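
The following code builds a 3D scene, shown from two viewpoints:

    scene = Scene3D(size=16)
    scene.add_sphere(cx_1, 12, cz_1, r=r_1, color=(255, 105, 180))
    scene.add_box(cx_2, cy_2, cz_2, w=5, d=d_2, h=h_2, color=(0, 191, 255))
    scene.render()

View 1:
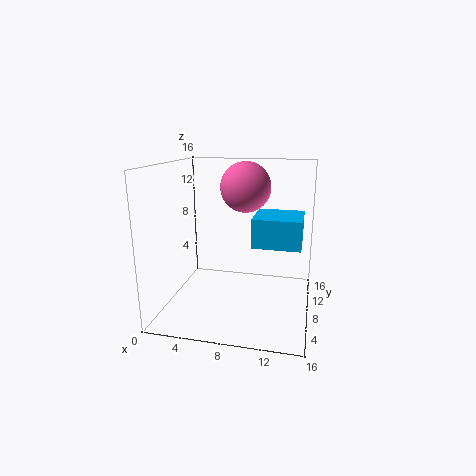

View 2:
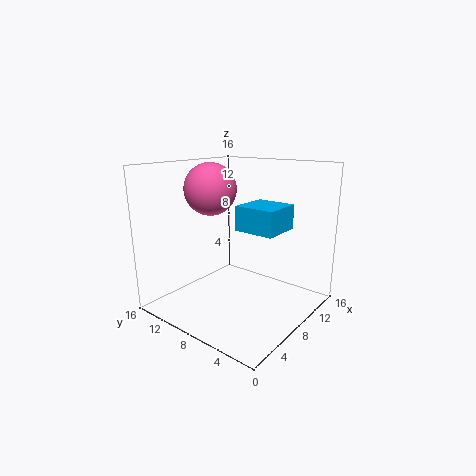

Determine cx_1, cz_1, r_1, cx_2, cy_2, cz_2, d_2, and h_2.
cx_1 = 8; cz_1 = 13; r_1 = 3; cx_2 = 10; cy_2 = 5; cz_2 = 8; d_2 = 5; h_2 = 3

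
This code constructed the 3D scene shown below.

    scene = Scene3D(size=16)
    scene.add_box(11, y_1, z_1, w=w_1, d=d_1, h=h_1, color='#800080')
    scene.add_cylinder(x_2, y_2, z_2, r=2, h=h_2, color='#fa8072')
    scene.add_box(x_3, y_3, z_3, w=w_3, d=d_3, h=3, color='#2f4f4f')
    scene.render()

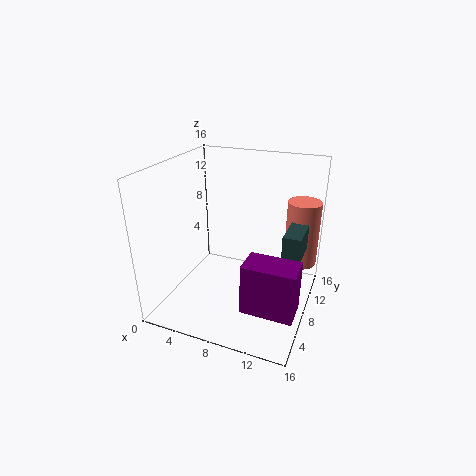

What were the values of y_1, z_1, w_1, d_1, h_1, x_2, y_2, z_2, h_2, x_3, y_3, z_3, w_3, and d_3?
y_1 = 1
z_1 = 4
w_1 = 5
d_1 = 3
h_1 = 5
x_2 = 14
y_2 = 14
z_2 = 3
h_2 = 8
x_3 = 13
y_3 = 8
z_3 = 6
w_3 = 2
d_3 = 5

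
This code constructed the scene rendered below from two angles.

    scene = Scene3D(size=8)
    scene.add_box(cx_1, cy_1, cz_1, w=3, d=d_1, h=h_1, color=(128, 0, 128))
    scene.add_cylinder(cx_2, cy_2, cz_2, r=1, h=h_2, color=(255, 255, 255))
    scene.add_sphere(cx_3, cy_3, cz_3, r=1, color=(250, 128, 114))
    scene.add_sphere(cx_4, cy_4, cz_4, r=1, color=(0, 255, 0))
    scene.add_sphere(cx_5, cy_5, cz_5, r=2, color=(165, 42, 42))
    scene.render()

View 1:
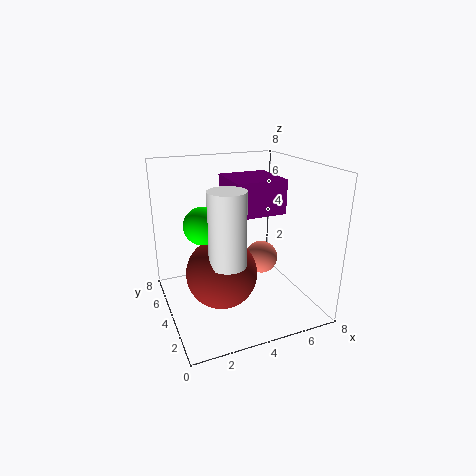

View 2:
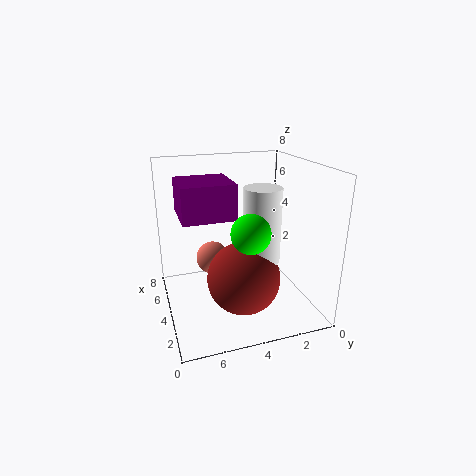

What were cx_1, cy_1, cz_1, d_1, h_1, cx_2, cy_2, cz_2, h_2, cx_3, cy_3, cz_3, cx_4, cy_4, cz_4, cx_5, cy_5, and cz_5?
cx_1 = 4; cy_1 = 4; cz_1 = 5; d_1 = 3; h_1 = 2; cx_2 = 3; cy_2 = 3; cz_2 = 3; h_2 = 4; cx_3 = 6; cy_3 = 5; cz_3 = 2; cx_4 = 2; cy_4 = 4; cz_4 = 5; cx_5 = 3; cy_5 = 4; cz_5 = 2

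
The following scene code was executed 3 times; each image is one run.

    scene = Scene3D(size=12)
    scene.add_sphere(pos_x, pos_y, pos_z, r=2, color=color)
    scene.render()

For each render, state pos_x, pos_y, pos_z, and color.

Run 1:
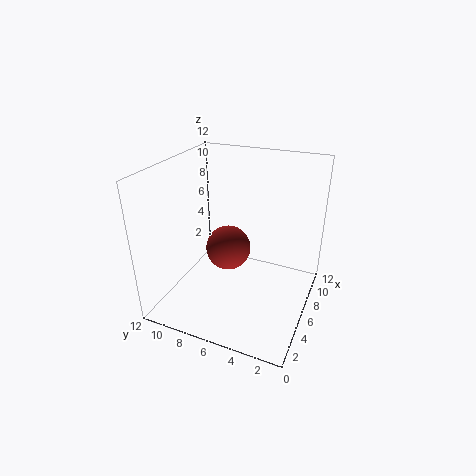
pos_x = 7.25; pos_y = 7.5; pos_z = 4; color = 'brown'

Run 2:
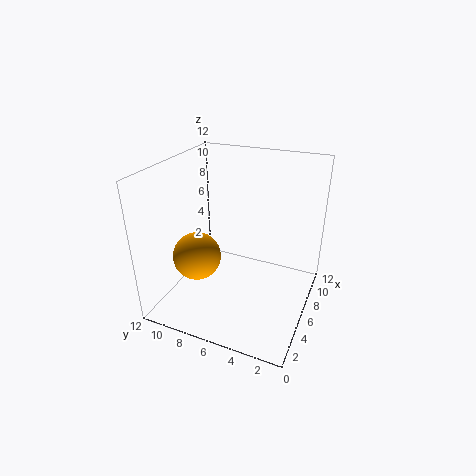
pos_x = 4.25; pos_y = 9; pos_z = 4.5; color = 'orange'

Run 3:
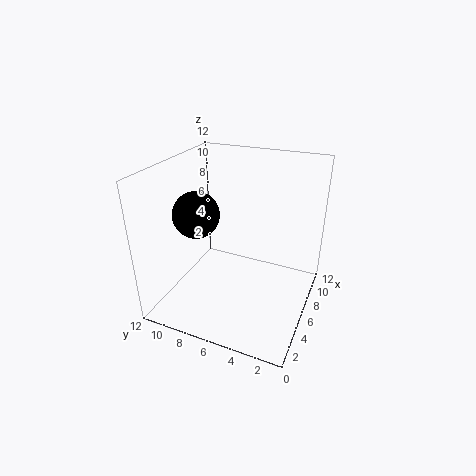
pos_x = 5.75; pos_y = 9.75; pos_z = 7.5; color = 'black'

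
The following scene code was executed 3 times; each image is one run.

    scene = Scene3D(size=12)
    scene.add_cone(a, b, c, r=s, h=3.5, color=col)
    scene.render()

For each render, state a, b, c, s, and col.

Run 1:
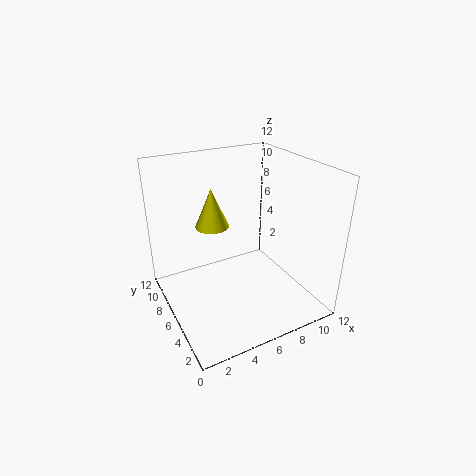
a = 5; b = 9; c = 6; s = 1.5; col = 'yellow'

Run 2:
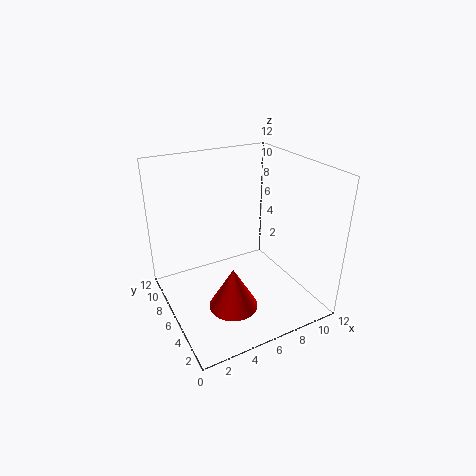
a = 4.5; b = 4; c = 1; s = 2; col = 'red'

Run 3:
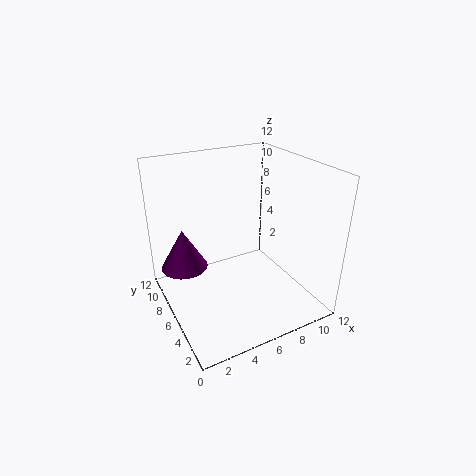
a = 2; b = 8.5; c = 3; s = 2; col = 'purple'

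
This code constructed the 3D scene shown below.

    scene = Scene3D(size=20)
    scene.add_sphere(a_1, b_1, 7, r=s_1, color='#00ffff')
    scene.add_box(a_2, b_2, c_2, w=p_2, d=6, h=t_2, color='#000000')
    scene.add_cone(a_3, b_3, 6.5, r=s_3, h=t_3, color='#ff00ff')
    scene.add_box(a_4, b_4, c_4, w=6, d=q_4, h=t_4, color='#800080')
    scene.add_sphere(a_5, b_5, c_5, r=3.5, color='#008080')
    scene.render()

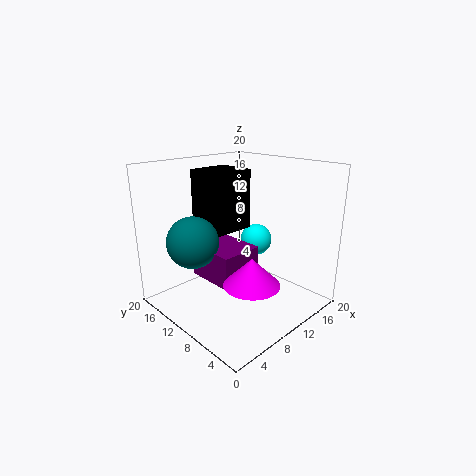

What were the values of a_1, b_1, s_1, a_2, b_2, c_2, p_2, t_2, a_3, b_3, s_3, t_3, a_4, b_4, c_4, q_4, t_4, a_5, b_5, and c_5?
a_1 = 17, b_1 = 13, s_1 = 2.5, a_2 = 9, b_2 = 13, c_2 = 9.5, p_2 = 6.5, t_2 = 9, a_3 = 6.5, b_3 = 4, s_3 = 3.5, t_3 = 3.5, a_4 = 5.5, b_4 = 7.5, c_4 = 4.5, q_4 = 7, t_4 = 4.5, a_5 = 4.5, b_5 = 13, c_5 = 10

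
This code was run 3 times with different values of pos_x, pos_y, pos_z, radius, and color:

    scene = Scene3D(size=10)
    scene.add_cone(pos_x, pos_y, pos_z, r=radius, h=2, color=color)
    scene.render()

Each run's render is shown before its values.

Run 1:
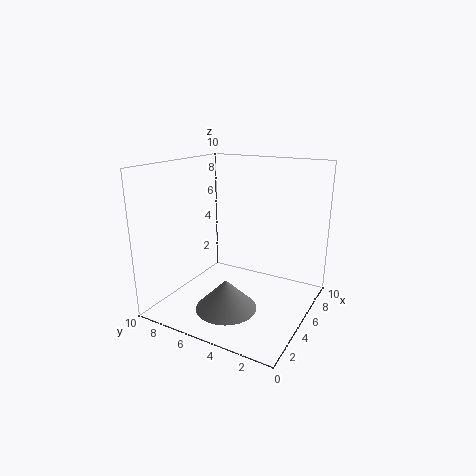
pos_x = 2.5
pos_y = 4.5
pos_z = 1
radius = 2
color = 'gray'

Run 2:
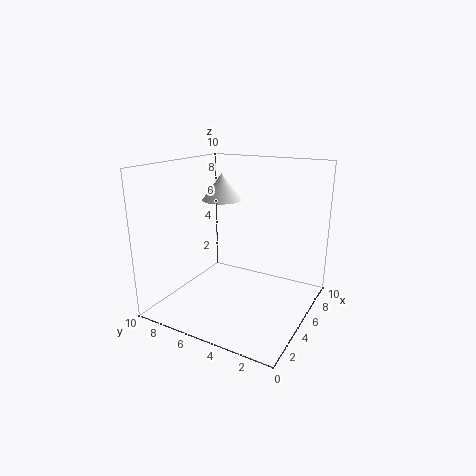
pos_x = 7
pos_y = 7.5
pos_z = 7
radius = 1.5
color = 'white'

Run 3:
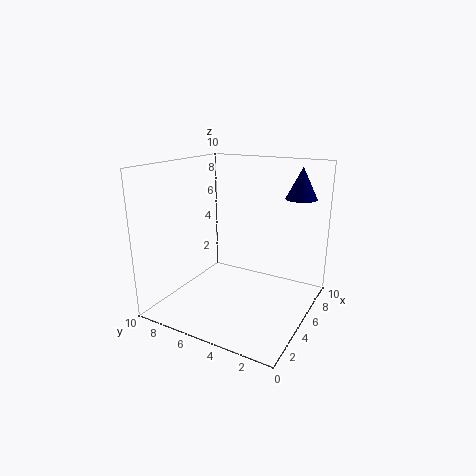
pos_x = 6
pos_y = 1
pos_z = 8
radius = 1
color = 'navy'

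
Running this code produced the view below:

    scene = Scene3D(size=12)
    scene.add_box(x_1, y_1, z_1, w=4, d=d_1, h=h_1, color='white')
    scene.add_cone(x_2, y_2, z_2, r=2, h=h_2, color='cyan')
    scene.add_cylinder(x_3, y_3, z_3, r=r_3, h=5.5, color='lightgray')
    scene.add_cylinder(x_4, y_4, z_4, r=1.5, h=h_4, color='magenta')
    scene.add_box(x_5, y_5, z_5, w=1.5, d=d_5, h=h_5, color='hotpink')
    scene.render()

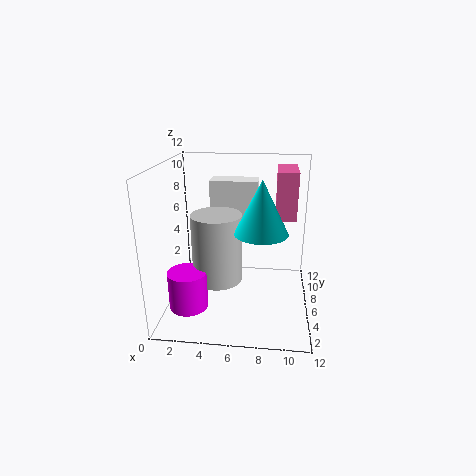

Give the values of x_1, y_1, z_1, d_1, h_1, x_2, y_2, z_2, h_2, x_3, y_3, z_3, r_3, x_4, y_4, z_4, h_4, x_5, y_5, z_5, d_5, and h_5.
x_1 = 3.5, y_1 = 7, z_1 = 7.5, d_1 = 2, h_1 = 3, x_2 = 8, y_2 = 3.5, z_2 = 7.5, h_2 = 4, x_3 = 4.5, y_3 = 4.5, z_3 = 3, r_3 = 2, x_4 = 2.5, y_4 = 2.5, z_4 = 1.5, h_4 = 3, x_5 = 9, y_5 = 3.5, z_5 = 8.5, d_5 = 3.5, h_5 = 3.5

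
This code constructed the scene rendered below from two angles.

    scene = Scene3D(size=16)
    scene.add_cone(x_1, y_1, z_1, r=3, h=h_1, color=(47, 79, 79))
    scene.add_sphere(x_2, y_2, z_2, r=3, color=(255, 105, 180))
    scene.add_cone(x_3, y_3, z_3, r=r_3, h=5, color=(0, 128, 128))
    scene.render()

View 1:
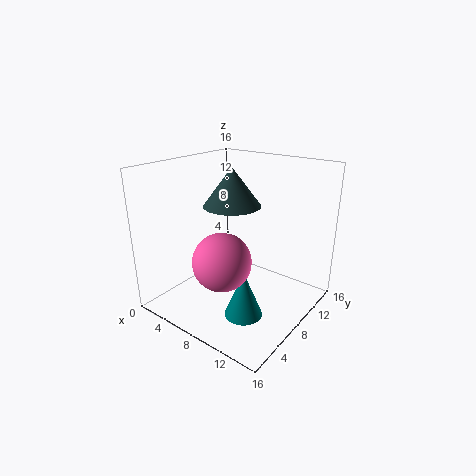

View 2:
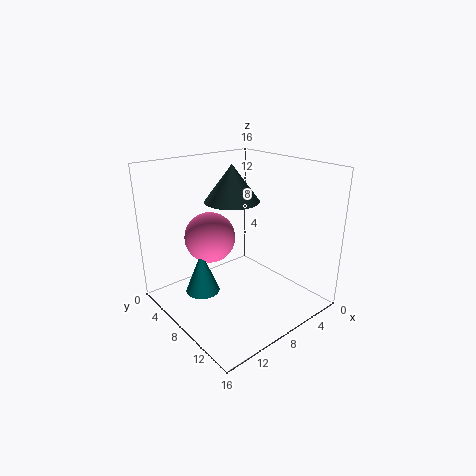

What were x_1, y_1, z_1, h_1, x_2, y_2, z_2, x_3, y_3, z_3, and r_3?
x_1 = 8, y_1 = 7, z_1 = 12, h_1 = 4, x_2 = 9, y_2 = 4, z_2 = 7, x_3 = 11, y_3 = 5, z_3 = 1, r_3 = 2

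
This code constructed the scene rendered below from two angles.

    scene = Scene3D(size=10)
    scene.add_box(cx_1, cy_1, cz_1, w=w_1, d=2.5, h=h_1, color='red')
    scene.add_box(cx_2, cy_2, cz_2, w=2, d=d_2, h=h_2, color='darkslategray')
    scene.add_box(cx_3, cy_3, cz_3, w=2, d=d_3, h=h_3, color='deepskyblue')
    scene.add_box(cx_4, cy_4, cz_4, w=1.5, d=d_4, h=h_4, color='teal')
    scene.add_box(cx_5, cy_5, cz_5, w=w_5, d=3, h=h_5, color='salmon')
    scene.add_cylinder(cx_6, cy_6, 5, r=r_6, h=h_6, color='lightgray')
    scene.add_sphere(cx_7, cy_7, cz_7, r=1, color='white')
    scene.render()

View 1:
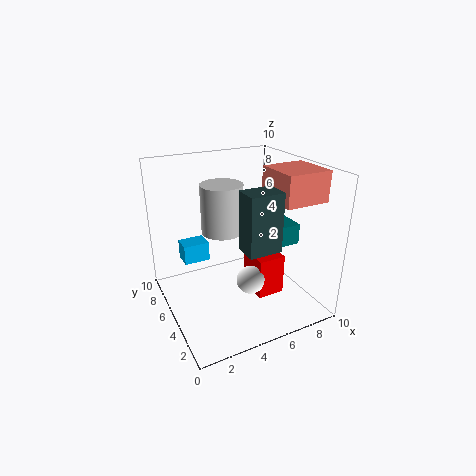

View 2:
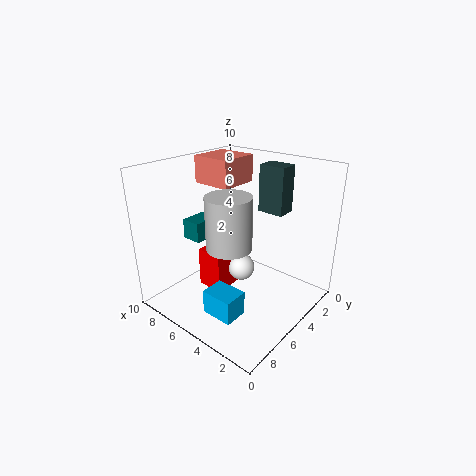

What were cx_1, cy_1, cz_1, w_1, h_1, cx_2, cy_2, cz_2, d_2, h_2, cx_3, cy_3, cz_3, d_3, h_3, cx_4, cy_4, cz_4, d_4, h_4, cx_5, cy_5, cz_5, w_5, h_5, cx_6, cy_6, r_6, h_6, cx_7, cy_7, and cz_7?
cx_1 = 6
cy_1 = 3.5
cz_1 = 0.5
w_1 = 2
h_1 = 3
cx_2 = 3.5
cy_2 = 0.5
cz_2 = 6
d_2 = 1.5
h_2 = 3.5
cx_3 = 2
cy_3 = 8
cz_3 = 2
d_3 = 1.5
h_3 = 1.5
cx_4 = 8
cy_4 = 4
cz_4 = 4
d_4 = 2
h_4 = 1.5
cx_5 = 6.5
cy_5 = 1.5
cz_5 = 8
w_5 = 3
h_5 = 2
cx_6 = 4.5
cy_6 = 6.5
r_6 = 1.5
h_6 = 3.5
cx_7 = 5.5
cy_7 = 4
cz_7 = 2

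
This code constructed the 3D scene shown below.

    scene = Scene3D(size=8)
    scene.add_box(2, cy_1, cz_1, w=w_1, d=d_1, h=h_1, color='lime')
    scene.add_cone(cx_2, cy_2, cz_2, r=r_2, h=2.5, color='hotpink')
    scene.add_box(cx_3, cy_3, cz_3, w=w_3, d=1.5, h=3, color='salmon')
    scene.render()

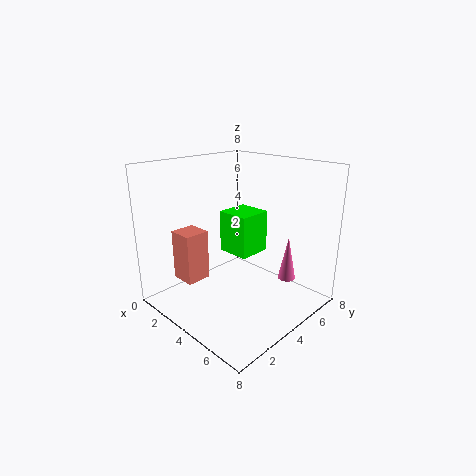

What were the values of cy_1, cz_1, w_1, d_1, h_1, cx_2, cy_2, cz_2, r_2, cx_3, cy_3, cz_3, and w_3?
cy_1 = 4.5
cz_1 = 2.5
w_1 = 2
d_1 = 2
h_1 = 2.5
cx_2 = 6
cy_2 = 6
cz_2 = 1.5
r_2 = 0.5
cx_3 = 0.5
cy_3 = 2
cz_3 = 1
w_3 = 1.5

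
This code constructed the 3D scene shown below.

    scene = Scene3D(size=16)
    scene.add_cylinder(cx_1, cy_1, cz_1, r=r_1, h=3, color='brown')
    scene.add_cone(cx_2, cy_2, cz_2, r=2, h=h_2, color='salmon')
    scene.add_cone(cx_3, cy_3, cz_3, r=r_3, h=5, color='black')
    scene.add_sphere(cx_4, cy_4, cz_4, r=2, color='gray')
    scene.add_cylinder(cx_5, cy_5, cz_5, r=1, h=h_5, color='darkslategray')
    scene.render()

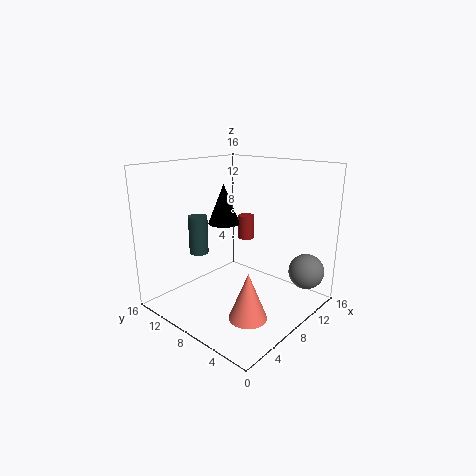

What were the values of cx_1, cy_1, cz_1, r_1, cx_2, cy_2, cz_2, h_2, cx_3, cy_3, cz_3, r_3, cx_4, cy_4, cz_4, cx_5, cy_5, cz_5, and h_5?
cx_1 = 13; cy_1 = 11; cz_1 = 6; r_1 = 1; cx_2 = 5; cy_2 = 4; cz_2 = 1; h_2 = 5; cx_3 = 11; cy_3 = 13; cz_3 = 8; r_3 = 2; cx_4 = 13; cy_4 = 2; cz_4 = 4; cx_5 = 4; cy_5 = 10; cz_5 = 7; h_5 = 4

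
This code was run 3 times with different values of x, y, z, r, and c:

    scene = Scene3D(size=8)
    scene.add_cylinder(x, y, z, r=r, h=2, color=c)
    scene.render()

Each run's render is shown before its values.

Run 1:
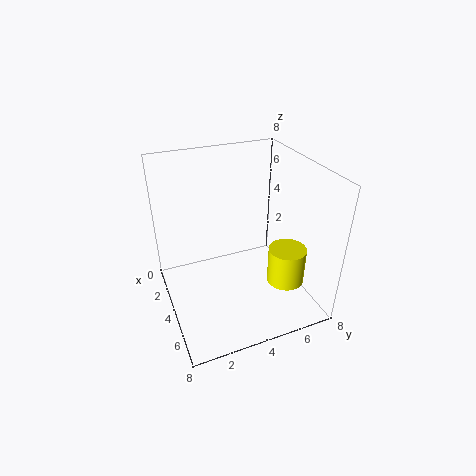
x = 6, y = 6, z = 2, r = 1, c = 'yellow'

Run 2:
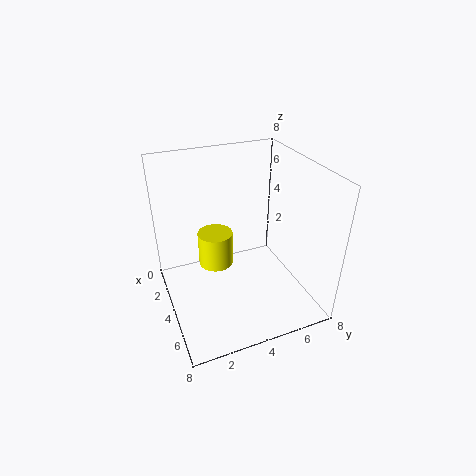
x = 3, y = 3, z = 2, r = 1, c = 'yellow'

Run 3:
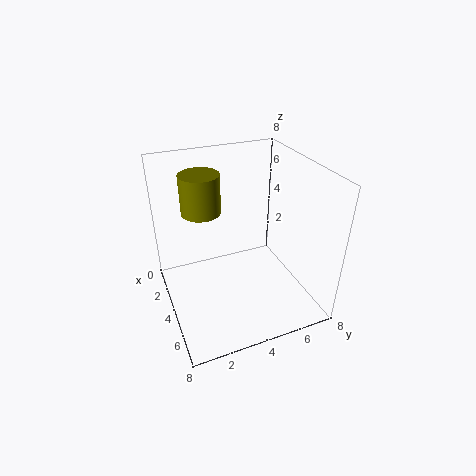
x = 4, y = 2, z = 6, r = 1, c = 'olive'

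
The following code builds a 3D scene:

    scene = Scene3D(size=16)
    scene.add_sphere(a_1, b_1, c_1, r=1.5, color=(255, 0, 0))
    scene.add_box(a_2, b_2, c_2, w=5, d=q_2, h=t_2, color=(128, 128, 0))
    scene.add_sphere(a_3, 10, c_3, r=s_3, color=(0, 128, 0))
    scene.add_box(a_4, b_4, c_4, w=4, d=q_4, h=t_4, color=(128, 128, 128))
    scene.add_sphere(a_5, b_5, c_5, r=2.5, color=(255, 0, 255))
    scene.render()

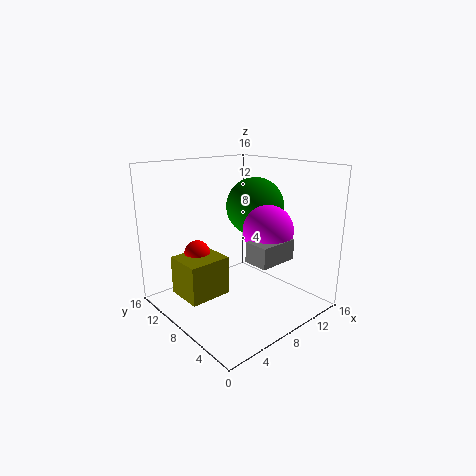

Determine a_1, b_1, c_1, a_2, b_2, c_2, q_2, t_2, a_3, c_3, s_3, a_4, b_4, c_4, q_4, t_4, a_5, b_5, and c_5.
a_1 = 5.5
b_1 = 12.5
c_1 = 5.5
a_2 = 2.5
b_2 = 9
c_2 = 1
q_2 = 4.5
t_2 = 4.5
a_3 = 12.5
c_3 = 10.5
s_3 = 3.5
a_4 = 5
b_4 = 1
c_4 = 7.5
q_4 = 2.5
t_4 = 2
a_5 = 8
b_5 = 3.5
c_5 = 10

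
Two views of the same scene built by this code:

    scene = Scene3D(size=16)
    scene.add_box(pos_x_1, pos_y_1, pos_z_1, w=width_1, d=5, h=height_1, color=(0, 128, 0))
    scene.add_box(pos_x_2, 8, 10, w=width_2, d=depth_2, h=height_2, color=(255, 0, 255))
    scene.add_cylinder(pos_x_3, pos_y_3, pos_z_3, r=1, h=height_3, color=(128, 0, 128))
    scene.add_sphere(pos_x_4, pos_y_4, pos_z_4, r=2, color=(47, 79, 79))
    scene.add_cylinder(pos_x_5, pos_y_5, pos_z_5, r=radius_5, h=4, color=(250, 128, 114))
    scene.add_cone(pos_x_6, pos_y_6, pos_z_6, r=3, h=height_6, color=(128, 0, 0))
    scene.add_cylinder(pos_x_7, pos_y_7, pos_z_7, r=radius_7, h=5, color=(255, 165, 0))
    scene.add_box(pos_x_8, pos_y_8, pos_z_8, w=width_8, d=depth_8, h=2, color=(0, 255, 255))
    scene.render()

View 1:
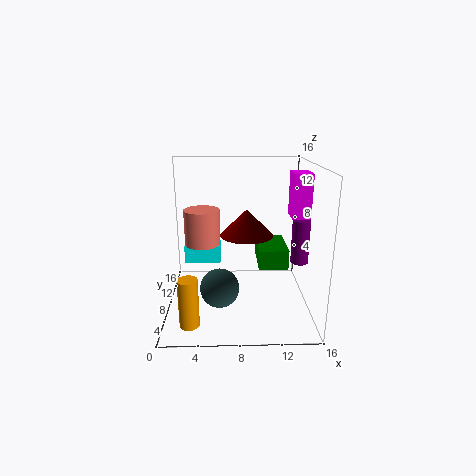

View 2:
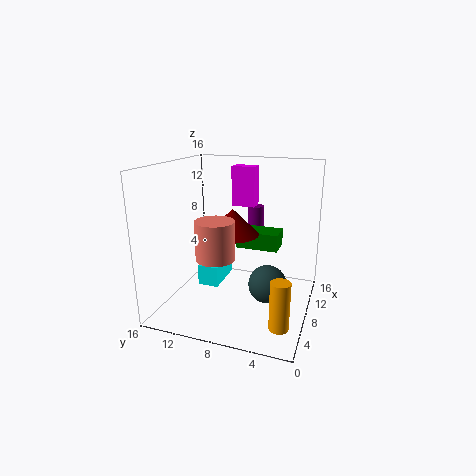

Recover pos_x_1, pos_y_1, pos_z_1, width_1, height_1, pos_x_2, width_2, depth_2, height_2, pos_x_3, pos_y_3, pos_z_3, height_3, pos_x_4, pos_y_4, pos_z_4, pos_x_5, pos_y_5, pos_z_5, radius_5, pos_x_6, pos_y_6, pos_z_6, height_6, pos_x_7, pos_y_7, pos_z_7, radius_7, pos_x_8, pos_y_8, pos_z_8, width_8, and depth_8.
pos_x_1 = 10; pos_y_1 = 4; pos_z_1 = 6; width_1 = 3; height_1 = 2; pos_x_2 = 14; width_2 = 2; depth_2 = 3; height_2 = 5; pos_x_3 = 15; pos_y_3 = 8; pos_z_3 = 5; height_3 = 5; pos_x_4 = 6; pos_y_4 = 4; pos_z_4 = 4; pos_x_5 = 4; pos_y_5 = 9; pos_z_5 = 7; radius_5 = 2; pos_x_6 = 9; pos_y_6 = 9; pos_z_6 = 8; height_6 = 3; pos_x_7 = 3; pos_y_7 = 2; pos_z_7 = 1; radius_7 = 1; pos_x_8 = 2; pos_y_8 = 8; pos_z_8 = 5; width_8 = 4; depth_8 = 2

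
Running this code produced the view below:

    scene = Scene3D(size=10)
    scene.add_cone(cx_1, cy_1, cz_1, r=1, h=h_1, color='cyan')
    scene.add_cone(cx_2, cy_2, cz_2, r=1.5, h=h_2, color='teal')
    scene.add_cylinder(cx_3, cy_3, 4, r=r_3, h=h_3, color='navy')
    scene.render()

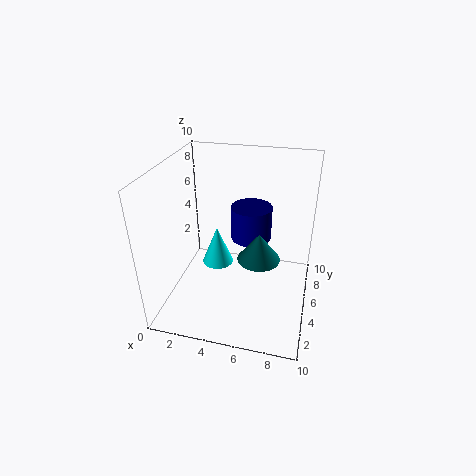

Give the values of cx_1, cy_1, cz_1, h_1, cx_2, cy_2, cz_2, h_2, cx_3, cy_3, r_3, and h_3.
cx_1 = 4; cy_1 = 3.5; cz_1 = 4; h_1 = 2.5; cx_2 = 6.5; cy_2 = 5; cz_2 = 3.5; h_2 = 2; cx_3 = 5.5; cy_3 = 7; r_3 = 1.5; h_3 = 2.5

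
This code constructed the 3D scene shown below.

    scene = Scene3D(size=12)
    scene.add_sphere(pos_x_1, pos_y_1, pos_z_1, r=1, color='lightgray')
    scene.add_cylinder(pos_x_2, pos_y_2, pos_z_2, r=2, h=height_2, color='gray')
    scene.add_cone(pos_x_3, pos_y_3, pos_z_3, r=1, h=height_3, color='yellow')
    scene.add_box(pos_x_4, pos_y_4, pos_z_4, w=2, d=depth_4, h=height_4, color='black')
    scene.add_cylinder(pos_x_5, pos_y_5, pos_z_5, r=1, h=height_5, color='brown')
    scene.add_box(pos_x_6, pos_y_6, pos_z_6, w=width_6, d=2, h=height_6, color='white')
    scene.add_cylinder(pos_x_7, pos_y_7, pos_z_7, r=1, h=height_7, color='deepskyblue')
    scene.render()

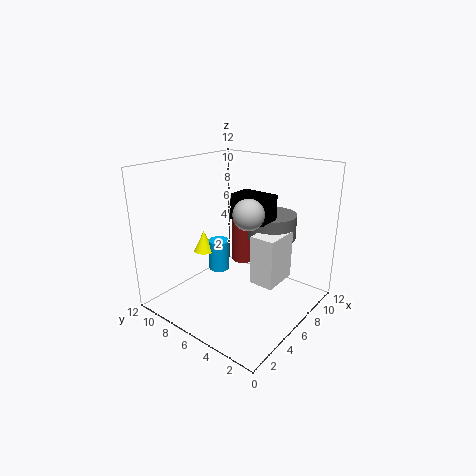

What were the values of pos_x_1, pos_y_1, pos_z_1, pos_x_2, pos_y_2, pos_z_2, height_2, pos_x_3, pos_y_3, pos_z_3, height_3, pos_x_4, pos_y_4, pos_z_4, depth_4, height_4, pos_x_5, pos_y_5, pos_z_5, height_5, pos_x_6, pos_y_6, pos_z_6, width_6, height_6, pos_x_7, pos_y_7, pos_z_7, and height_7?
pos_x_1 = 2
pos_y_1 = 2
pos_z_1 = 10
pos_x_2 = 8
pos_y_2 = 4
pos_z_2 = 6
height_2 = 2
pos_x_3 = 7
pos_y_3 = 11
pos_z_3 = 3
height_3 = 2
pos_x_4 = 5
pos_y_4 = 3
pos_z_4 = 8
depth_4 = 3
height_4 = 2
pos_x_5 = 8
pos_y_5 = 7
pos_z_5 = 3
height_5 = 5
pos_x_6 = 5
pos_y_6 = 2
pos_z_6 = 3
width_6 = 3
height_6 = 4
pos_x_7 = 8
pos_y_7 = 10
pos_z_7 = 1
height_7 = 3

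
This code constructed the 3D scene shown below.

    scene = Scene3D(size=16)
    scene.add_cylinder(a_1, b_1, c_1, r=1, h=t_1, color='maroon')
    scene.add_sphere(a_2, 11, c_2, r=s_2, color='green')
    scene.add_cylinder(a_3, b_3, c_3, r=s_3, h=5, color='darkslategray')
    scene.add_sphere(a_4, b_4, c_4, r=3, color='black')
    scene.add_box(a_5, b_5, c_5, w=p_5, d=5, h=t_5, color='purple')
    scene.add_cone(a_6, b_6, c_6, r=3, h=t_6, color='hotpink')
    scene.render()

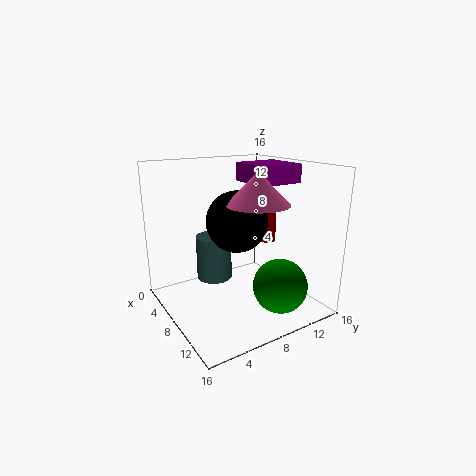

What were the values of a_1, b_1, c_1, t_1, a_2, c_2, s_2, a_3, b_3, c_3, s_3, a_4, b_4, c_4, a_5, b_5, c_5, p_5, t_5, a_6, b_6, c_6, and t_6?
a_1 = 8; b_1 = 12; c_1 = 7; t_1 = 5; a_2 = 12; c_2 = 3; s_2 = 3; a_3 = 6; b_3 = 6; c_3 = 3; s_3 = 2; a_4 = 11; b_4 = 6; c_4 = 11; a_5 = 6; b_5 = 9; c_5 = 14; p_5 = 5; t_5 = 2; a_6 = 13; b_6 = 7; c_6 = 13; t_6 = 3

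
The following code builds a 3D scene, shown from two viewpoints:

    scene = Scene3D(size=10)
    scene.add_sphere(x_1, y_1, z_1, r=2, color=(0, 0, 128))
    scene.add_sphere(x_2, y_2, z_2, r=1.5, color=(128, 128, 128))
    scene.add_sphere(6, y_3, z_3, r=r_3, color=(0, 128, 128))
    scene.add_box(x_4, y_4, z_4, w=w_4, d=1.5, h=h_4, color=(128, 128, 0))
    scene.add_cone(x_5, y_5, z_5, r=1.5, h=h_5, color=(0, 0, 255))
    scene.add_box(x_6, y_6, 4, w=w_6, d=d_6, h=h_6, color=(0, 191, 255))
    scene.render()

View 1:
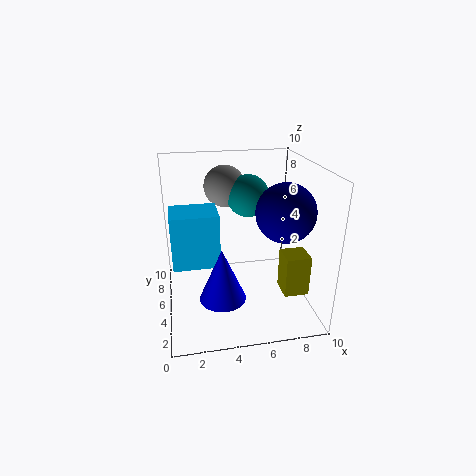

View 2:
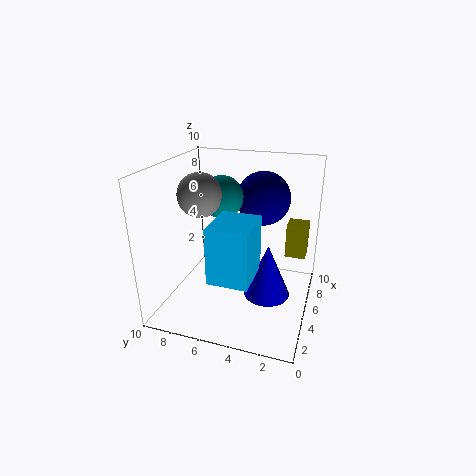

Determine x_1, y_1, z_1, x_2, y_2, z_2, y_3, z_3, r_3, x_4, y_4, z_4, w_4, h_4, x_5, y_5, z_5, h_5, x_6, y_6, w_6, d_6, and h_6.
x_1 = 8
y_1 = 4
z_1 = 7
x_2 = 4.5
y_2 = 7.5
z_2 = 8
y_3 = 6.5
z_3 = 7.5
r_3 = 1.5
x_4 = 7
y_4 = 0.5
z_4 = 3
w_4 = 1.5
h_4 = 2.5
x_5 = 3.5
y_5 = 2.5
z_5 = 2
h_5 = 3.5
x_6 = 0.5
y_6 = 3
w_6 = 3
d_6 = 2.5
h_6 = 3.5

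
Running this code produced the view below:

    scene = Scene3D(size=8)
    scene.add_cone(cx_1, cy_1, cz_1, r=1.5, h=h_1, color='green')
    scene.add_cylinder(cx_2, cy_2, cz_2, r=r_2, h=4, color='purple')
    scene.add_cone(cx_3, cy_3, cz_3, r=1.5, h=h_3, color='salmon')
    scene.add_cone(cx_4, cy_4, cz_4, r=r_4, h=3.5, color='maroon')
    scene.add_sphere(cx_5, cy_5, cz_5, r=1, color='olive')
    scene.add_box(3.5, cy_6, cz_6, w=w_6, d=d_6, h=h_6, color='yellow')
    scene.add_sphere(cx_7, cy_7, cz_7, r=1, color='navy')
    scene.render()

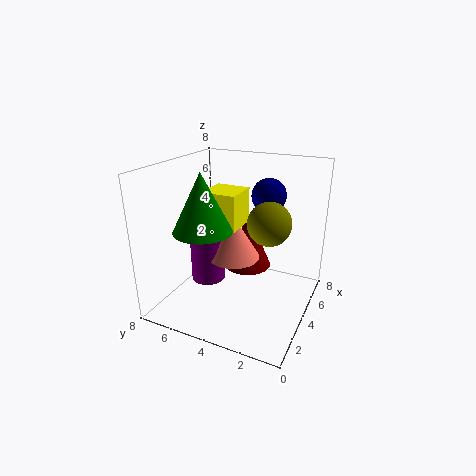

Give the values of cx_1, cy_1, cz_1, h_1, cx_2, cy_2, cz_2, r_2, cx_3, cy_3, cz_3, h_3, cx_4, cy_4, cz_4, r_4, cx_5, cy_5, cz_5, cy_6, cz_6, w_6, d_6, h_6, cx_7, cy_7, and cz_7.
cx_1 = 2
cy_1 = 5
cz_1 = 5
h_1 = 3
cx_2 = 4
cy_2 = 6
cz_2 = 1
r_2 = 1
cx_3 = 4.5
cy_3 = 4.5
cz_3 = 2.5
h_3 = 2.5
cx_4 = 6.5
cy_4 = 4.5
cz_4 = 1
r_4 = 1.5
cx_5 = 2
cy_5 = 1.5
cz_5 = 6
cy_6 = 4
cz_6 = 4.5
w_6 = 2
d_6 = 2
h_6 = 2
cx_7 = 6
cy_7 = 3
cz_7 = 6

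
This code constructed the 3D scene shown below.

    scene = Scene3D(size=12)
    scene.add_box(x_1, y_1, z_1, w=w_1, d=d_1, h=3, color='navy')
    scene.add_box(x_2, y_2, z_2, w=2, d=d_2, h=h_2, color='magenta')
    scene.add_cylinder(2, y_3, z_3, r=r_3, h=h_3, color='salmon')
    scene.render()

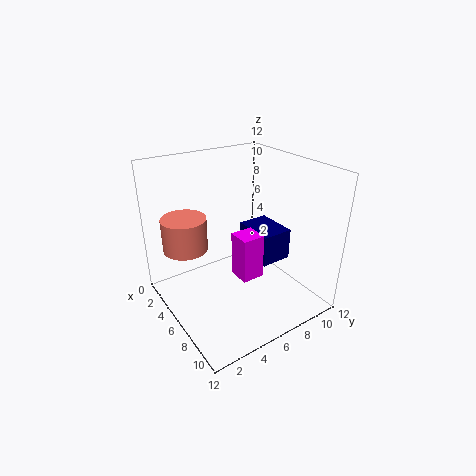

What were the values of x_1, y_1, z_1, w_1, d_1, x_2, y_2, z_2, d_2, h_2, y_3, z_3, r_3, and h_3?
x_1 = 2; y_1 = 9; z_1 = 2; w_1 = 4; d_1 = 3; x_2 = 5; y_2 = 6; z_2 = 2; d_2 = 2; h_2 = 4; y_3 = 3; z_3 = 4; r_3 = 2; h_3 = 3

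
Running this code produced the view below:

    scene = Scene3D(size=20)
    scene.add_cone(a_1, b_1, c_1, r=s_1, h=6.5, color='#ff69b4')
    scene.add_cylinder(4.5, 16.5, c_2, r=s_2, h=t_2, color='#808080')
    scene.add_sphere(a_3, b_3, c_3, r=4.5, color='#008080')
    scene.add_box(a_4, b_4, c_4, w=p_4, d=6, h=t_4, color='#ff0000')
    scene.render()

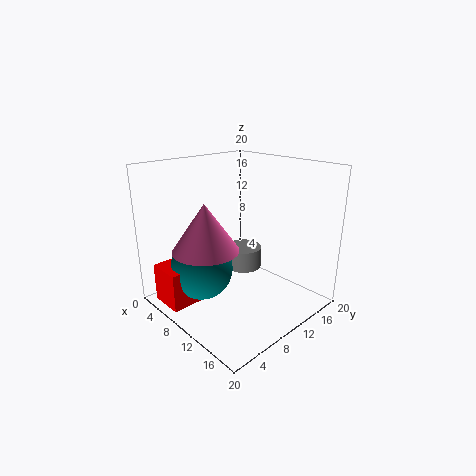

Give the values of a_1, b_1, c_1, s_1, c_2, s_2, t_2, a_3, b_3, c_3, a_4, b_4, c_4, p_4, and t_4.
a_1 = 8.5
b_1 = 5.5
c_1 = 9
s_1 = 4.5
c_2 = 1.5
s_2 = 3
t_2 = 3.5
a_3 = 6
b_3 = 6.5
c_3 = 5
a_4 = 2
b_4 = 1
c_4 = 0.5
p_4 = 5
t_4 = 5.5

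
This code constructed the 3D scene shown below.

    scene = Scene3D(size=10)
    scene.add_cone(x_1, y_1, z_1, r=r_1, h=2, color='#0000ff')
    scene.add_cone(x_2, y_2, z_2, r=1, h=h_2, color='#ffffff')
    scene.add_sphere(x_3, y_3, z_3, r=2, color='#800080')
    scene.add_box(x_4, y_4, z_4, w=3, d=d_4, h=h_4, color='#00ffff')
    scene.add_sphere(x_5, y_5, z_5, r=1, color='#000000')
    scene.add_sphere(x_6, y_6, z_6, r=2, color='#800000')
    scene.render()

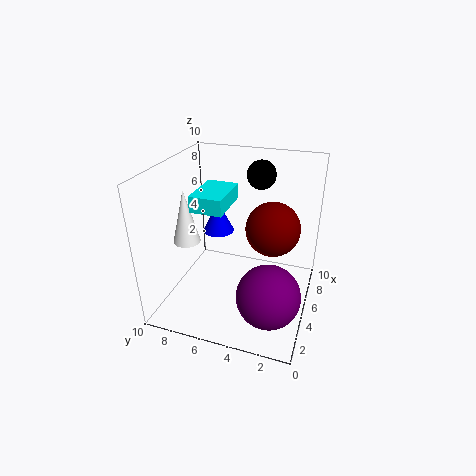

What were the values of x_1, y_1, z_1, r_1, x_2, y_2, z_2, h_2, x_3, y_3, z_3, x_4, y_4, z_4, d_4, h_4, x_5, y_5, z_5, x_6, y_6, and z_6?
x_1 = 4, y_1 = 6, z_1 = 6, r_1 = 1, x_2 = 5, y_2 = 9, z_2 = 4, h_2 = 4, x_3 = 2, y_3 = 2, z_3 = 3, x_4 = 2, y_4 = 5, z_4 = 8, d_4 = 2, h_4 = 1, x_5 = 7, y_5 = 4, z_5 = 9, x_6 = 7, y_6 = 3, z_6 = 5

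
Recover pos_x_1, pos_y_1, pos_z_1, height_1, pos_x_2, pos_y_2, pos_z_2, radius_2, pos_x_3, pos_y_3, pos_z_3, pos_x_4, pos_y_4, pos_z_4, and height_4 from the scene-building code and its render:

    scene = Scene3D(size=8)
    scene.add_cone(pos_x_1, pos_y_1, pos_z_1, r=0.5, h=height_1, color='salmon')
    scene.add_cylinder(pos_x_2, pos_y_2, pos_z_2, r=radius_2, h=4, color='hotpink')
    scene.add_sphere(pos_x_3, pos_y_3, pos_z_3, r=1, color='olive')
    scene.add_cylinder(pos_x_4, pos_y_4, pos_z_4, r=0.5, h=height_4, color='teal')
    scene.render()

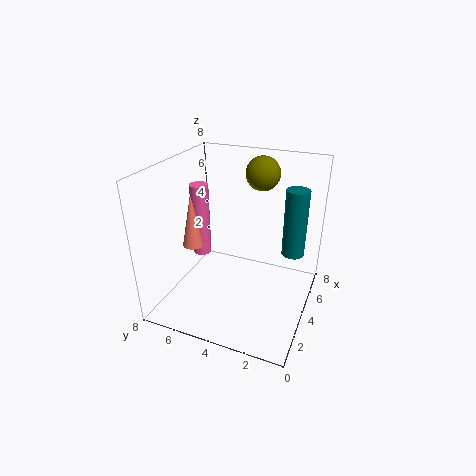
pos_x_1 = 1
pos_y_1 = 5
pos_z_1 = 5
height_1 = 2.5
pos_x_2 = 3.5
pos_y_2 = 6
pos_z_2 = 3
radius_2 = 0.5
pos_x_3 = 6.5
pos_y_3 = 3.5
pos_z_3 = 7
pos_x_4 = 2
pos_y_4 = 0.5
pos_z_4 = 5
height_4 = 3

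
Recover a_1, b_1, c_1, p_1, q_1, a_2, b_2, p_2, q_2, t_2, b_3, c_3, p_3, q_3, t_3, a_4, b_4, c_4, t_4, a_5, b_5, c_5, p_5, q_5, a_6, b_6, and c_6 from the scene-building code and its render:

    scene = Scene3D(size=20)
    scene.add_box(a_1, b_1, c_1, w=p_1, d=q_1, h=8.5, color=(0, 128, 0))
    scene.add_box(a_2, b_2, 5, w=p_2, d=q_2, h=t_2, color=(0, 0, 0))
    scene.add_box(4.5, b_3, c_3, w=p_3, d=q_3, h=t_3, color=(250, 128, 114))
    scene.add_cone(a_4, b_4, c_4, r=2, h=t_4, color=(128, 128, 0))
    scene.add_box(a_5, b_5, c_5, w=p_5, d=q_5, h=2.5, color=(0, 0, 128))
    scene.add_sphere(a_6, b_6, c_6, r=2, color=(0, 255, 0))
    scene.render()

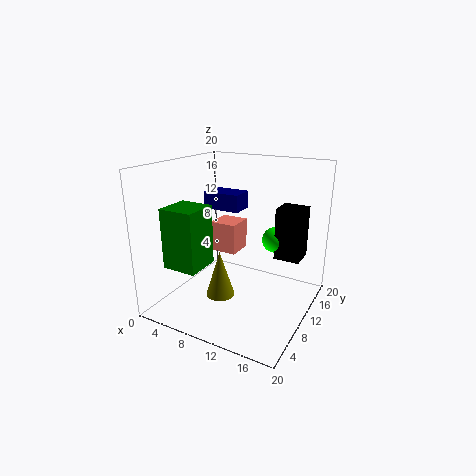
a_1 = 1.5, b_1 = 4, c_1 = 6, p_1 = 5, q_1 = 5, a_2 = 13, b_2 = 16, p_2 = 4, q_2 = 4, t_2 = 8, b_3 = 11.5, c_3 = 6.5, p_3 = 4, q_3 = 4, t_3 = 4.5, a_4 = 8.5, b_4 = 7.5, c_4 = 2, t_4 = 6.5, a_5 = 3.5, b_5 = 11.5, c_5 = 13, p_5 = 5.5, q_5 = 3.5, a_6 = 12.5, b_6 = 17.5, c_6 = 7.5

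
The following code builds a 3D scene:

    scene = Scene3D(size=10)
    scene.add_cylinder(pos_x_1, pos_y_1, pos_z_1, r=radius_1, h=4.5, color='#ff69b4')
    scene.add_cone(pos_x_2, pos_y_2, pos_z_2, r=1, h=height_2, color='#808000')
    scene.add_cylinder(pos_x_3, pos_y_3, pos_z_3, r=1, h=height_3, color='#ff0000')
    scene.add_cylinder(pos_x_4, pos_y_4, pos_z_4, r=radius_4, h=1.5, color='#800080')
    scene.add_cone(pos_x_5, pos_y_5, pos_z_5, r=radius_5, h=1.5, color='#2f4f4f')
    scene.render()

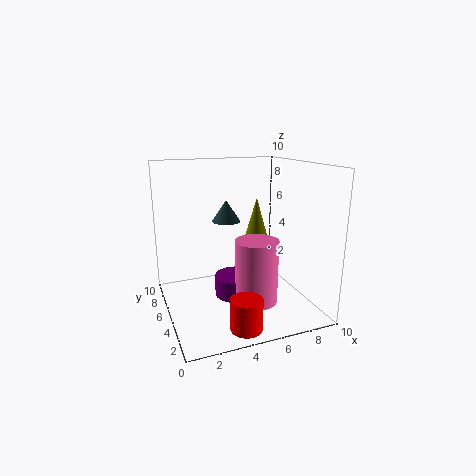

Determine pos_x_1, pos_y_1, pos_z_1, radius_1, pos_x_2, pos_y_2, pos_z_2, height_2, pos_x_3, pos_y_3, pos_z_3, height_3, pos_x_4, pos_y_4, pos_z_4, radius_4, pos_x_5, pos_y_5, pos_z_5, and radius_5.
pos_x_1 = 6, pos_y_1 = 4, pos_z_1 = 0.5, radius_1 = 1.5, pos_x_2 = 8, pos_y_2 = 8.5, pos_z_2 = 3.5, height_2 = 3.5, pos_x_3 = 4, pos_y_3 = 1, pos_z_3 = 0.5, height_3 = 2, pos_x_4 = 5, pos_y_4 = 5.5, pos_z_4 = 0.5, radius_4 = 1.5, pos_x_5 = 4.5, pos_y_5 = 6, pos_z_5 = 6, radius_5 = 1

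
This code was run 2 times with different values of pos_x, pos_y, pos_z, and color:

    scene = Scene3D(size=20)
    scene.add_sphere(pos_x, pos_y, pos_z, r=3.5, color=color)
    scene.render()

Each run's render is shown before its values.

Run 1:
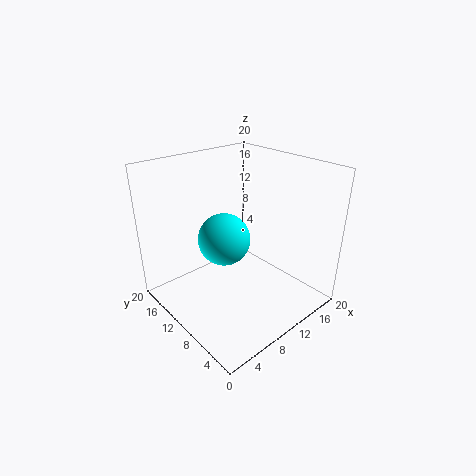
pos_x = 7.75
pos_y = 10.25
pos_z = 10.5
color = 'cyan'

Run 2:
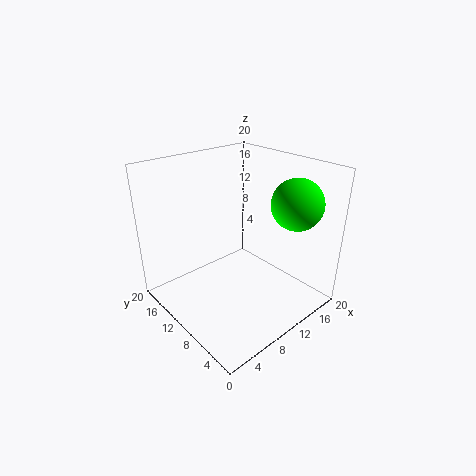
pos_x = 15.75
pos_y = 4.75
pos_z = 15
color = 'lime'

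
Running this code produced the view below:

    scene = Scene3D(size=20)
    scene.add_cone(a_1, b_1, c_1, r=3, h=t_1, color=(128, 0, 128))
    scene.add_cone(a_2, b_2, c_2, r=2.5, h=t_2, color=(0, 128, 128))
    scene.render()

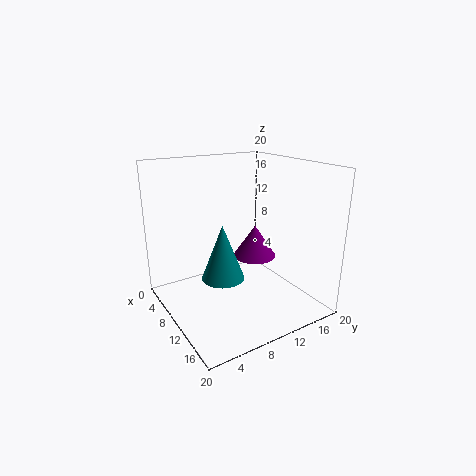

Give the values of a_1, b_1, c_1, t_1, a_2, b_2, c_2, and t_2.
a_1 = 10.5; b_1 = 12.5; c_1 = 7; t_1 = 4.5; a_2 = 15.5; b_2 = 4.5; c_2 = 8; t_2 = 6.5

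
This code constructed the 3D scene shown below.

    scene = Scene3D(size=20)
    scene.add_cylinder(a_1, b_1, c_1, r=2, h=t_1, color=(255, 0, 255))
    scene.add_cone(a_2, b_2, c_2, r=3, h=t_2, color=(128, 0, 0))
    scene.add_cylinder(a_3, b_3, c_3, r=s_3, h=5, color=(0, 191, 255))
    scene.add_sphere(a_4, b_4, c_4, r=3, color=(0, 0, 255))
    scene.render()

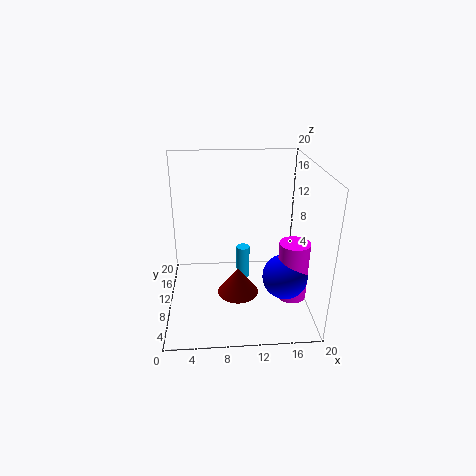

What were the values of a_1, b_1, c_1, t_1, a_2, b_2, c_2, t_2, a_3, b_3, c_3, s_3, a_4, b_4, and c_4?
a_1 = 17
b_1 = 6
c_1 = 3
t_1 = 8
a_2 = 10
b_2 = 10
c_2 = 1
t_2 = 4
a_3 = 11
b_3 = 13
c_3 = 2
s_3 = 1
a_4 = 16
b_4 = 6
c_4 = 6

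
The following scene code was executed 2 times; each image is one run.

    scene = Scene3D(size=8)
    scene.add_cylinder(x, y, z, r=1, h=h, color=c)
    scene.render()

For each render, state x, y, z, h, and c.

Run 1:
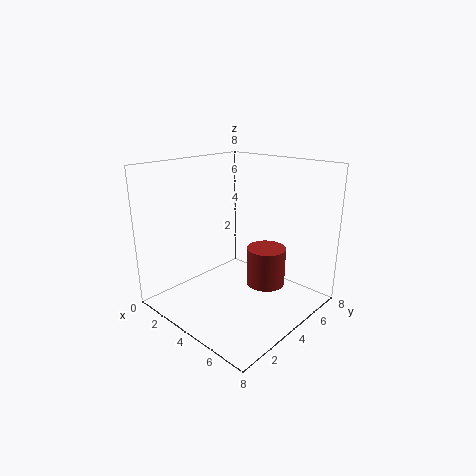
x = 6, y = 4, z = 2, h = 2, c = 'brown'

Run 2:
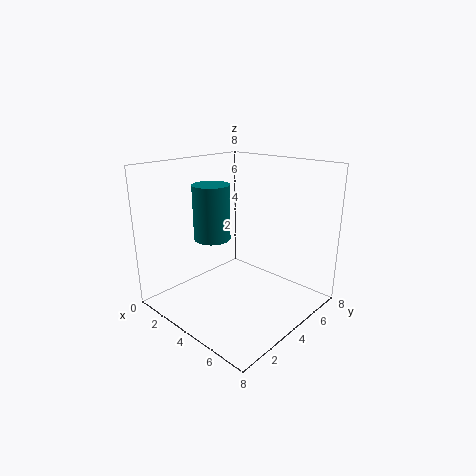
x = 3, y = 3, z = 4, h = 3, c = 'teal'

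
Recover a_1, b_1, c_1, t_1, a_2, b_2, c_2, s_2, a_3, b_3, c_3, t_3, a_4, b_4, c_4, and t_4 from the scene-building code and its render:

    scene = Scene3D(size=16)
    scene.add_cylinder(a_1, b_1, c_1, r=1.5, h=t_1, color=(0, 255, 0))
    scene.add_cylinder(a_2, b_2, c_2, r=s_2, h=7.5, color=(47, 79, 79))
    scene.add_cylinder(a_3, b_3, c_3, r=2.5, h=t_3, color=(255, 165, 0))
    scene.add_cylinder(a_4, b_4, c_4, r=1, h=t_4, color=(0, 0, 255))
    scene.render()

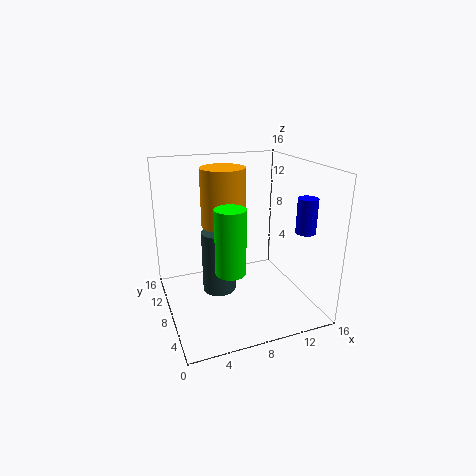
a_1 = 5.5; b_1 = 3.5; c_1 = 6.5; t_1 = 6.5; a_2 = 6.5; b_2 = 10.5; c_2 = 0.5; s_2 = 2; a_3 = 7; b_3 = 10; c_3 = 9; t_3 = 6.5; a_4 = 13; b_4 = 2.5; c_4 = 10; t_4 = 3.5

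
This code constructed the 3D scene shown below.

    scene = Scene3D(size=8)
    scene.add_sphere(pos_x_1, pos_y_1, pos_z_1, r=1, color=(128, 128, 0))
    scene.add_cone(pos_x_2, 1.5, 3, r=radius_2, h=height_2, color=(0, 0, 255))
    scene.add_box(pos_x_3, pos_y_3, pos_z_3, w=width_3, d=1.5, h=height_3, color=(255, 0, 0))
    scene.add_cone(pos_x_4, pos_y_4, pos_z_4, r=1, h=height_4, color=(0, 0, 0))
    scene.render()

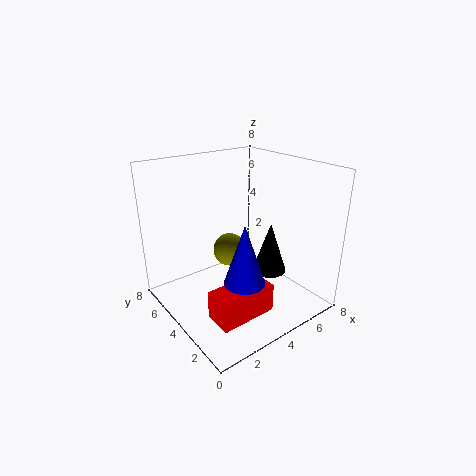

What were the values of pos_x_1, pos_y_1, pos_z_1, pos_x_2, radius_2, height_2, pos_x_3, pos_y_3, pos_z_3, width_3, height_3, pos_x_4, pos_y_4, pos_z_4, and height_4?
pos_x_1 = 4.5; pos_y_1 = 5.5; pos_z_1 = 2.5; pos_x_2 = 2.5; radius_2 = 1; height_2 = 3; pos_x_3 = 1; pos_y_3 = 1; pos_z_3 = 1; width_3 = 3; height_3 = 1.5; pos_x_4 = 6; pos_y_4 = 3.5; pos_z_4 = 1.5; height_4 = 3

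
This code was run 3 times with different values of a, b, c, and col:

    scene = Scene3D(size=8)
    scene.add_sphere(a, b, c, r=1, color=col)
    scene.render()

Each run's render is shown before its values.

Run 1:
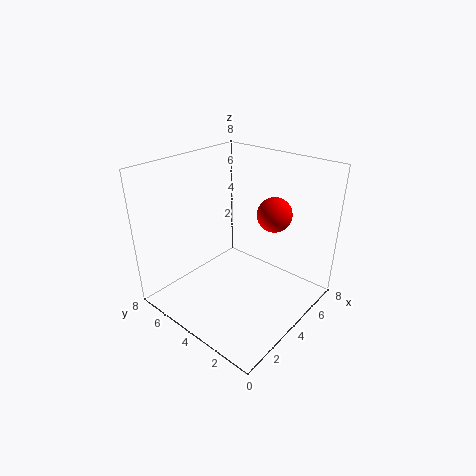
a = 6, b = 3, c = 5, col = 'red'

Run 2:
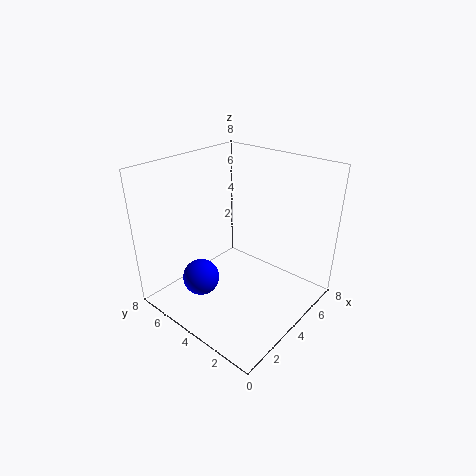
a = 2, b = 5, c = 2, col = 'blue'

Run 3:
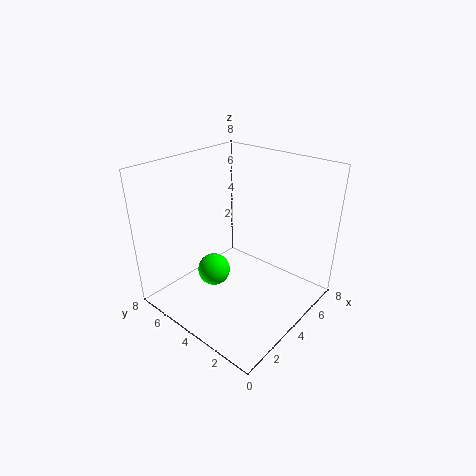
a = 4, b = 6, c = 1, col = 'lime'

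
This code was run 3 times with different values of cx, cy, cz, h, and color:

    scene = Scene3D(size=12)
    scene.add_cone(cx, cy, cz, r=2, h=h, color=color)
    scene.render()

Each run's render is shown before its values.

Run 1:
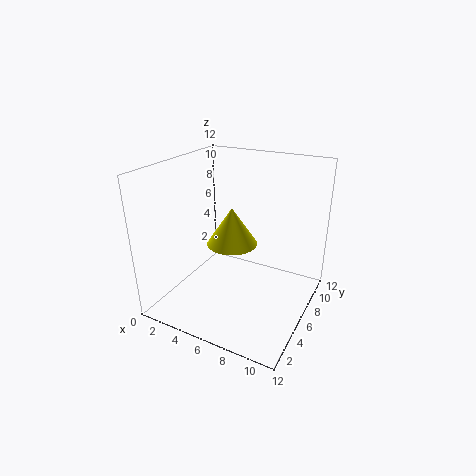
cx = 6
cy = 5
cz = 6
h = 3
color = 'yellow'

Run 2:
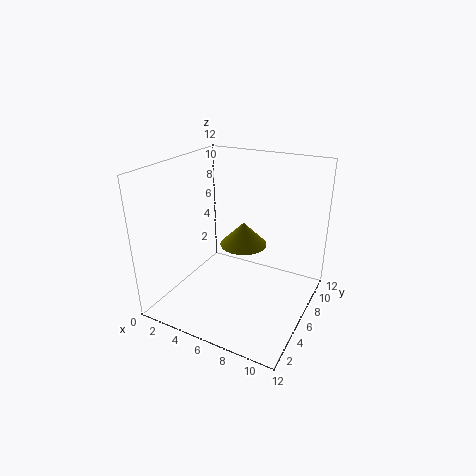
cx = 6
cy = 7
cz = 5
h = 2
color = 'olive'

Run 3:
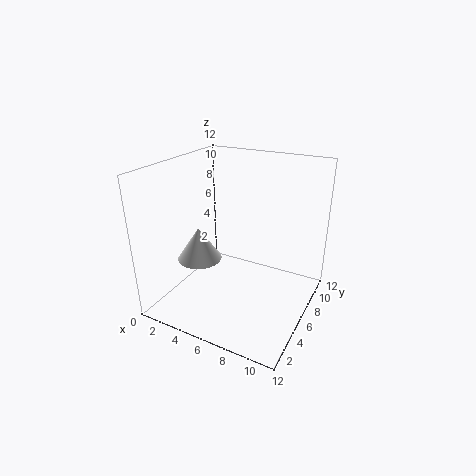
cx = 2
cy = 6
cz = 3
h = 3
color = 'white'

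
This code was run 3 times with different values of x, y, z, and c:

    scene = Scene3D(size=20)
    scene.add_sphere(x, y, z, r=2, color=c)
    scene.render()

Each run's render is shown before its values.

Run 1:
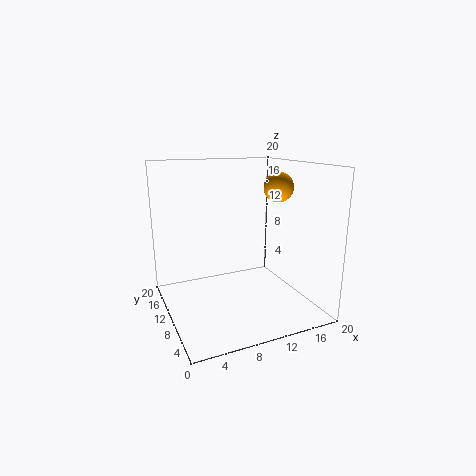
x = 15; y = 8; z = 17; c = 'orange'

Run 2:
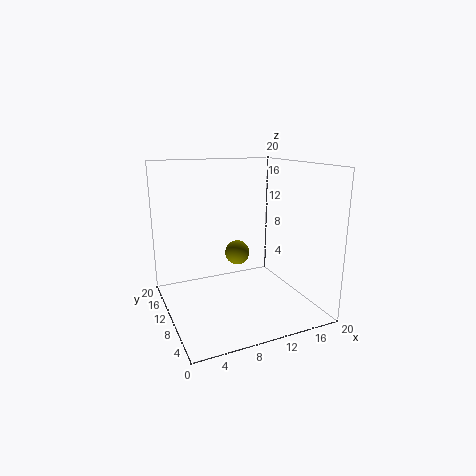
x = 13; y = 17; z = 5; c = 'olive'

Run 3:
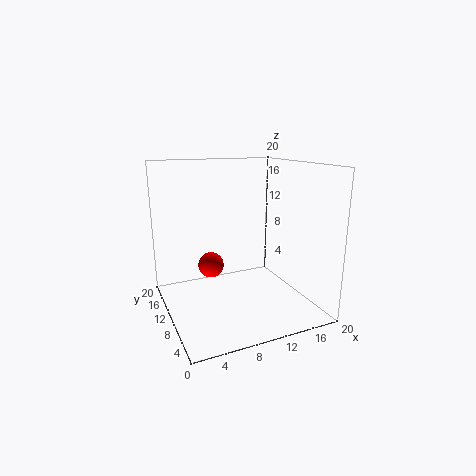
x = 8; y = 16; z = 4; c = 'red'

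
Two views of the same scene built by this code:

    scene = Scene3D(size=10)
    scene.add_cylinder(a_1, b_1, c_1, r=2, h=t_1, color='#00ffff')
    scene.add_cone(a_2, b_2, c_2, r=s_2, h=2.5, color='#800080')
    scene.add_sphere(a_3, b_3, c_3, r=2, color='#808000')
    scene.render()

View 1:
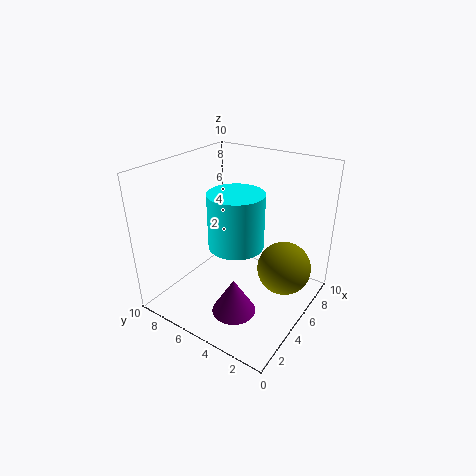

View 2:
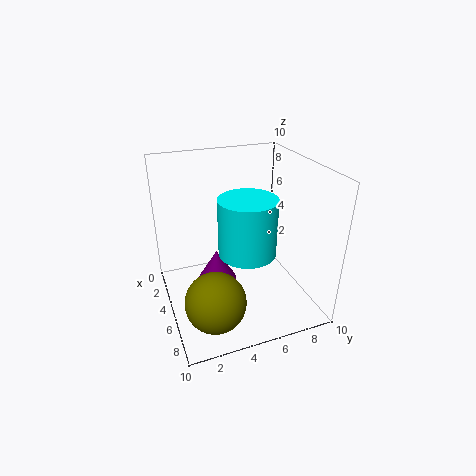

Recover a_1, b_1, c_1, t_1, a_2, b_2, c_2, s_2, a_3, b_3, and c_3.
a_1 = 5.5, b_1 = 5.5, c_1 = 4, t_1 = 4, a_2 = 3, b_2 = 4, c_2 = 0.5, s_2 = 1.5, a_3 = 7.5, b_3 = 2.5, c_3 = 2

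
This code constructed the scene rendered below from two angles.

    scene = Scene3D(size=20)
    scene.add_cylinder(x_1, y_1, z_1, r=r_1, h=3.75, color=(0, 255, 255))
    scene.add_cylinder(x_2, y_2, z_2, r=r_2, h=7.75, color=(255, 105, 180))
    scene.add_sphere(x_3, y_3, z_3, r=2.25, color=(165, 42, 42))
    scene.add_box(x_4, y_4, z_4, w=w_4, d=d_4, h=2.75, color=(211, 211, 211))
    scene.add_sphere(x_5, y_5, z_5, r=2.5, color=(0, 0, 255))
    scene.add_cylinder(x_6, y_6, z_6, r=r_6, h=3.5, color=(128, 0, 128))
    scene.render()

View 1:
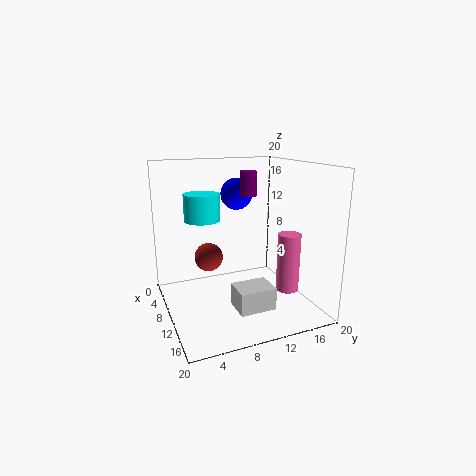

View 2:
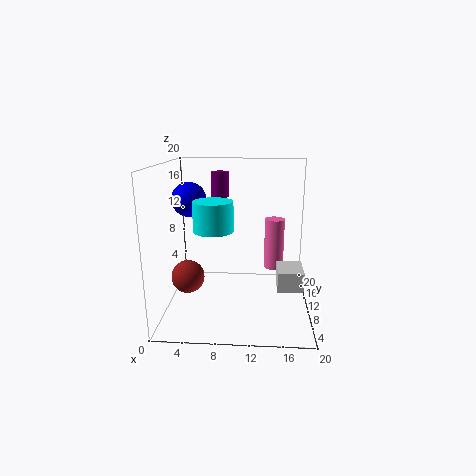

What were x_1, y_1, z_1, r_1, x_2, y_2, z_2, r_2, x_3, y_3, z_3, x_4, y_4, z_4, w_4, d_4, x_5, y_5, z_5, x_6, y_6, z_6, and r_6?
x_1 = 7.25, y_1 = 5.75, z_1 = 12.25, r_1 = 2.5, x_2 = 15.25, y_2 = 15, z_2 = 3.75, r_2 = 1.5, x_3 = 3.25, y_3 = 7.75, z_3 = 5, x_4 = 15.5, y_4 = 6.75, z_4 = 3.5, w_4 = 3.5, d_4 = 4.5, x_5 = 2.75, y_5 = 12.75, z_5 = 14.75, x_6 = 7.25, y_6 = 12.75, z_6 = 15.25, r_6 = 1.25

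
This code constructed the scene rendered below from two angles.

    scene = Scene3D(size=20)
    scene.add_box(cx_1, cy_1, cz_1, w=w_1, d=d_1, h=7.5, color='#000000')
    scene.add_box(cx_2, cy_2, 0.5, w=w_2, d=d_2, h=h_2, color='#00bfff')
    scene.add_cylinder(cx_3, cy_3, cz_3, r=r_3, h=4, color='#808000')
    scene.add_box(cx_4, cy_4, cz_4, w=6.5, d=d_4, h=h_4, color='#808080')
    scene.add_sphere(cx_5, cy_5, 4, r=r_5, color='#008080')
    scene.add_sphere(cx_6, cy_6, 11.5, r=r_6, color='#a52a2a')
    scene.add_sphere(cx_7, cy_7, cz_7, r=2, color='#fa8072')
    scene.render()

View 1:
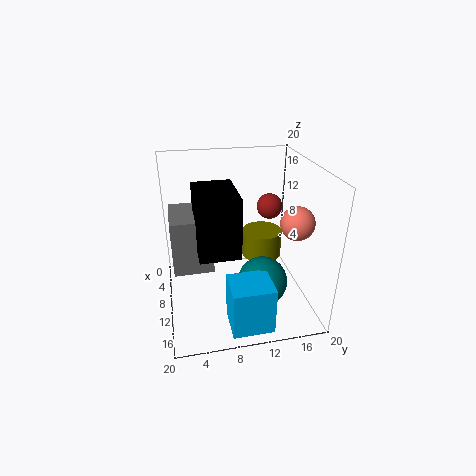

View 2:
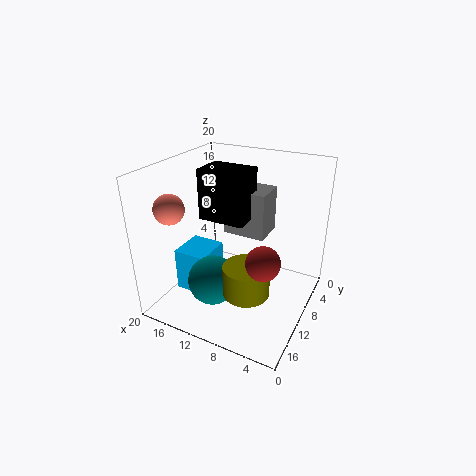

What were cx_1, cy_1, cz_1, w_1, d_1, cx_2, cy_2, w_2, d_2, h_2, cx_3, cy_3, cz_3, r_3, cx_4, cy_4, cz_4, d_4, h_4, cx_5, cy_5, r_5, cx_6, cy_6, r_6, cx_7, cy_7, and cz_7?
cx_1 = 10, cy_1 = 4, cz_1 = 11, w_1 = 7, d_1 = 5, cx_2 = 14, cy_2 = 7.5, w_2 = 5, d_2 = 5.5, h_2 = 6.5, cx_3 = 6.5, cy_3 = 14.5, cz_3 = 5, r_3 = 3, cx_4 = 8, cy_4 = 1, cz_4 = 8, d_4 = 5, h_4 = 7, cx_5 = 12.5, cy_5 = 13, r_5 = 3.5, cx_6 = 3.5, cy_6 = 16.5, r_6 = 2, cx_7 = 17, cy_7 = 15.5, cz_7 = 15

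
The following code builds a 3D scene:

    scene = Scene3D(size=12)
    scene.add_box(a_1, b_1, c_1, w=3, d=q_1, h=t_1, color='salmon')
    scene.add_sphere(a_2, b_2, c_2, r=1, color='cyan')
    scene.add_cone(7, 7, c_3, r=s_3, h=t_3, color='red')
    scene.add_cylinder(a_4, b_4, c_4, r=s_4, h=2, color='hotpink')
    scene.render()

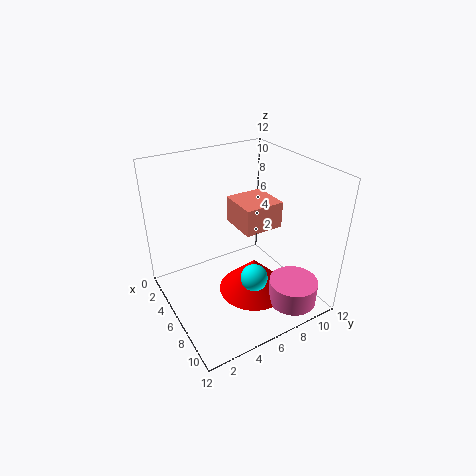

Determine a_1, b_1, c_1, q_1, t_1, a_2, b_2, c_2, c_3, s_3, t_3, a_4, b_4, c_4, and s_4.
a_1 = 6
b_1 = 5
c_1 = 8
q_1 = 3
t_1 = 2
a_2 = 10
b_2 = 5
c_2 = 5
c_3 = 1
s_3 = 3
t_3 = 3
a_4 = 10
b_4 = 9
c_4 = 1
s_4 = 2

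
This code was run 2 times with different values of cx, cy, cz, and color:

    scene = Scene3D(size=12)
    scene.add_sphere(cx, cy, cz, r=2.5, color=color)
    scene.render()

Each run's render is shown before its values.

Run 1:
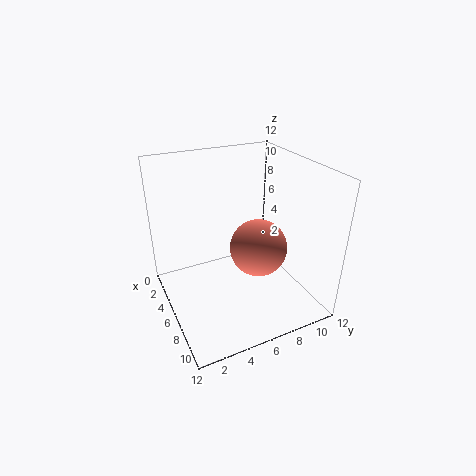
cx = 6
cy = 8
cz = 4.5
color = 'salmon'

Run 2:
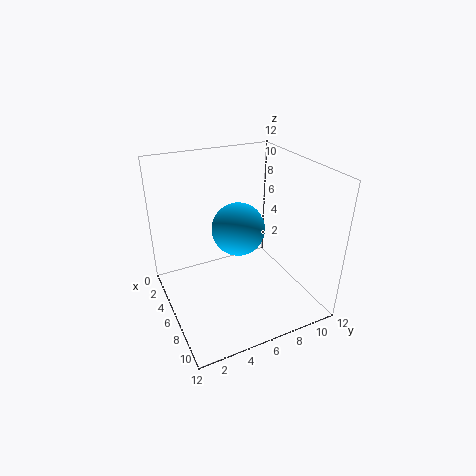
cx = 3
cy = 7.5
cz = 5
color = 'deepskyblue'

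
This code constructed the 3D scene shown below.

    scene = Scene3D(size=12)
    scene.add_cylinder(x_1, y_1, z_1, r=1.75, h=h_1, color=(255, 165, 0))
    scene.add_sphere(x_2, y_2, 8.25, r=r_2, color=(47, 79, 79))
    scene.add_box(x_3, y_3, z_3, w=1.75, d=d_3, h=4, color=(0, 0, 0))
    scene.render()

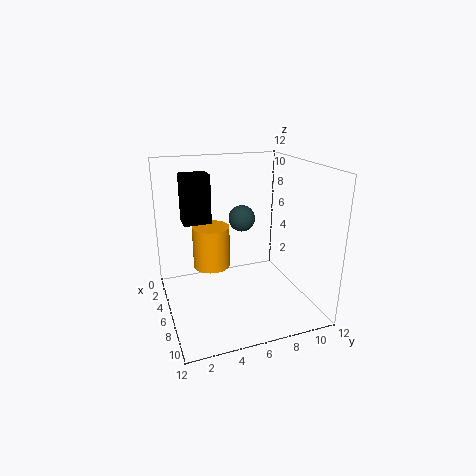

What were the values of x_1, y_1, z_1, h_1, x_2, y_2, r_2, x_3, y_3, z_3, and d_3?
x_1 = 2, y_1 = 4.75, z_1 = 1.75, h_1 = 4, x_2 = 7.5, y_2 = 5.75, r_2 = 1, x_3 = 3.5, y_3 = 1.75, z_3 = 7.25, d_3 = 2.25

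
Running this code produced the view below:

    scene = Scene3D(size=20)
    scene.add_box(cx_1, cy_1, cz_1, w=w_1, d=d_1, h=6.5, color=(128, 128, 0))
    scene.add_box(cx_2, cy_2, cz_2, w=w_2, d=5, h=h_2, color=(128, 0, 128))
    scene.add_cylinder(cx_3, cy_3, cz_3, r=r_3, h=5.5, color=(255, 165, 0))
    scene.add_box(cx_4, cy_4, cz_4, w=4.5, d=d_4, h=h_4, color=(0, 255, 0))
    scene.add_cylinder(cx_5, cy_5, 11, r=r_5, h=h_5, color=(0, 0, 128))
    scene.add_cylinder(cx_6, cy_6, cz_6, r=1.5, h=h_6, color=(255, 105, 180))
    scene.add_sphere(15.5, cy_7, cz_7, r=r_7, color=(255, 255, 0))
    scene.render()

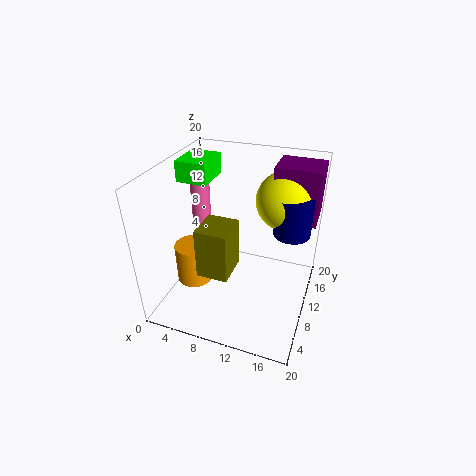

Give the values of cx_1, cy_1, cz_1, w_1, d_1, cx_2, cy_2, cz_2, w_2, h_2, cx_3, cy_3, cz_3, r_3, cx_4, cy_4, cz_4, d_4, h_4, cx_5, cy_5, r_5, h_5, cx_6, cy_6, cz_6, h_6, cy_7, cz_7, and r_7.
cx_1 = 7, cy_1 = 3, cz_1 = 8, w_1 = 4, d_1 = 4.5, cx_2 = 14, cy_2 = 12, cz_2 = 12.5, w_2 = 6, h_2 = 7.5, cx_3 = 4.5, cy_3 = 7, cz_3 = 4, r_3 = 2.5, cx_4 = 0.5, cy_4 = 11, cz_4 = 16.5, d_4 = 5.5, h_4 = 3, cx_5 = 17, cy_5 = 12, r_5 = 2.5, h_5 = 5.5, cx_6 = 1.5, cy_6 = 16, cz_6 = 8, h_6 = 9, cy_7 = 13.5, cz_7 = 15, r_7 = 4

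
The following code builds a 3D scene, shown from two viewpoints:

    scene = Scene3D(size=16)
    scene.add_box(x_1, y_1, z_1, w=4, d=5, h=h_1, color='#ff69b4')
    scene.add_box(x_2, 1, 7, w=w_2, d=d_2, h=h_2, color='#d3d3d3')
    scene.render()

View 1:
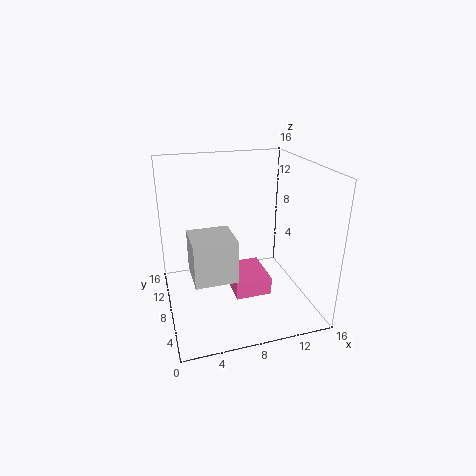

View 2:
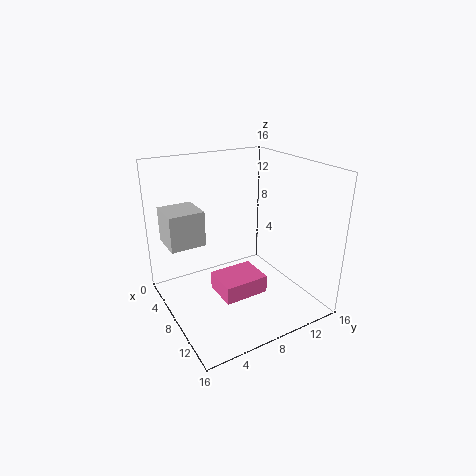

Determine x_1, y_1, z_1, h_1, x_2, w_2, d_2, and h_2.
x_1 = 7
y_1 = 5
z_1 = 2
h_1 = 2
x_2 = 2
w_2 = 4
d_2 = 4
h_2 = 4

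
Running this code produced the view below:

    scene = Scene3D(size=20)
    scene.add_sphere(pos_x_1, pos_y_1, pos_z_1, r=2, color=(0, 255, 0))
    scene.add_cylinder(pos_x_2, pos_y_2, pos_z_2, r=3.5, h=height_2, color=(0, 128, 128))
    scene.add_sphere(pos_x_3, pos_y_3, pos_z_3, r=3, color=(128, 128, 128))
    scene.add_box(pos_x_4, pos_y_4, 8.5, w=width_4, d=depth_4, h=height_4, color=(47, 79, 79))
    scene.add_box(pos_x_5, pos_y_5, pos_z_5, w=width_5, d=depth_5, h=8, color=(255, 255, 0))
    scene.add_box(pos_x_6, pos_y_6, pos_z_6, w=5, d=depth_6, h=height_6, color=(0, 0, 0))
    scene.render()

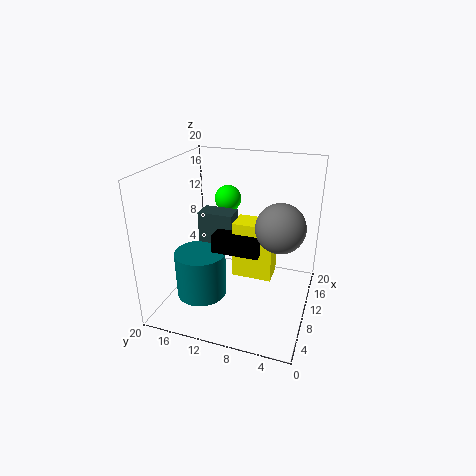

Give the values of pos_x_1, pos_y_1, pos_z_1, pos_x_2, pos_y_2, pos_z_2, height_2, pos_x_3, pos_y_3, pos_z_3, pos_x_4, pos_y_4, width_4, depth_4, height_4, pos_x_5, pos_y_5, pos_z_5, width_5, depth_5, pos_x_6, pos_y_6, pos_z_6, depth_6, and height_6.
pos_x_1 = 15.5; pos_y_1 = 13.5; pos_z_1 = 13.5; pos_x_2 = 7; pos_y_2 = 14.5; pos_z_2 = 2; height_2 = 6.5; pos_x_3 = 6.5; pos_y_3 = 3.5; pos_z_3 = 14; pos_x_4 = 10; pos_y_4 = 11; width_4 = 3; depth_4 = 5; height_4 = 4.5; pos_x_5 = 9; pos_y_5 = 5; pos_z_5 = 4.5; width_5 = 3.5; depth_5 = 5.5; pos_x_6 = 7.5; pos_y_6 = 6.5; pos_z_6 = 8.5; depth_6 = 6.5; height_6 = 2.5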